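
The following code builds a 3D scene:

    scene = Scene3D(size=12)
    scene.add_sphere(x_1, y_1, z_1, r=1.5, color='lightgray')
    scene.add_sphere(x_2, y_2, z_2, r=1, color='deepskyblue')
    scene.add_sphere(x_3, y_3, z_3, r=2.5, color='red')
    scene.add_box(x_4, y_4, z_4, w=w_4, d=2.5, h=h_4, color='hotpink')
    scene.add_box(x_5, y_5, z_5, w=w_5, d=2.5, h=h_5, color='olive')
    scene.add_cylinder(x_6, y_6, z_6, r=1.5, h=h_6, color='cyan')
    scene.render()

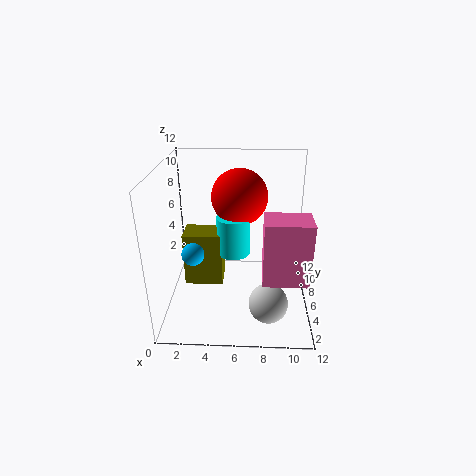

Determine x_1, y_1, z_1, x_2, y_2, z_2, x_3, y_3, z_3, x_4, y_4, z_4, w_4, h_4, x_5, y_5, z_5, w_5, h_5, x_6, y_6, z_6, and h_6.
x_1 = 8.5
y_1 = 2
z_1 = 2.5
x_2 = 2
y_2 = 6.5
z_2 = 4
x_3 = 6
y_3 = 9
z_3 = 8.5
x_4 = 8
y_4 = 2
z_4 = 4
w_4 = 3.5
h_4 = 5
x_5 = 1
y_5 = 7
z_5 = 0.5
w_5 = 3.5
h_5 = 5
x_6 = 5.5
y_6 = 8
z_6 = 3.5
h_6 = 3.5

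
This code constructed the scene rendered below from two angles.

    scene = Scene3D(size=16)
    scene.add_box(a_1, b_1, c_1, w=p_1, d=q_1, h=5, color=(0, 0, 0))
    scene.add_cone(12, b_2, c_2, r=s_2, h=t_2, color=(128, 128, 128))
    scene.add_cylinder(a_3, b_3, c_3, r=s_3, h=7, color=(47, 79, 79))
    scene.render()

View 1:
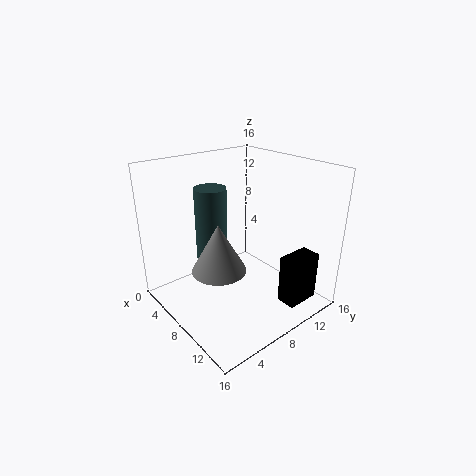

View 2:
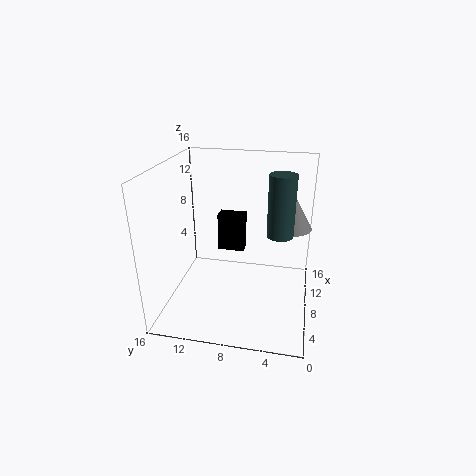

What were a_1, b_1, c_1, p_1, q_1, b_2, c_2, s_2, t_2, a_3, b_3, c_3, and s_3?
a_1 = 14, b_1 = 8.5, c_1 = 3, p_1 = 2, q_1 = 3.5, b_2 = 2.5, c_2 = 8, s_2 = 2.5, t_2 = 4.5, a_3 = 9.5, b_3 = 3.5, c_3 = 8, s_3 = 1.5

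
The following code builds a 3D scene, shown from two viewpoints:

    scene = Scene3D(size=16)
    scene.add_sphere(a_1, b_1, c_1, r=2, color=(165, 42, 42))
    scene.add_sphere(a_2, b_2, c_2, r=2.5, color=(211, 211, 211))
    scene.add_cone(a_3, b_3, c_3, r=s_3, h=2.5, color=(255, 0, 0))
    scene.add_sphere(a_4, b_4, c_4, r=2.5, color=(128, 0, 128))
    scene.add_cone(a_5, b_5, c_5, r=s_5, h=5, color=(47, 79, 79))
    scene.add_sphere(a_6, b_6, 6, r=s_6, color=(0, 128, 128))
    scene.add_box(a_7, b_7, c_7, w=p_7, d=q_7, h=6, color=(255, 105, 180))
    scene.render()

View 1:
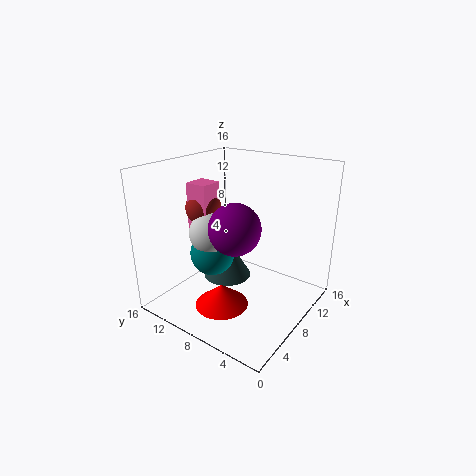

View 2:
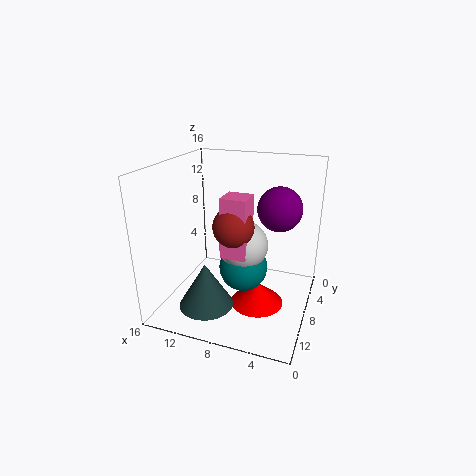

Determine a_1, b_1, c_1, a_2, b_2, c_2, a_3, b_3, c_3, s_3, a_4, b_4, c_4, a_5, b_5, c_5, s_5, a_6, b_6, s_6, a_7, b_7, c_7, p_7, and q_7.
a_1 = 7, b_1 = 12, c_1 = 11, a_2 = 6.5, b_2 = 10.5, c_2 = 8.5, a_3 = 5.5, b_3 = 8.5, c_3 = 0.5, s_3 = 3, a_4 = 4, b_4 = 5.5, c_4 = 11, a_5 = 10.5, b_5 = 11.5, c_5 = 1, s_5 = 3, a_6 = 6.5, b_6 = 10.5, s_6 = 2.5, a_7 = 5.5, b_7 = 10.5, c_7 = 8, p_7 = 2.5, q_7 = 2.5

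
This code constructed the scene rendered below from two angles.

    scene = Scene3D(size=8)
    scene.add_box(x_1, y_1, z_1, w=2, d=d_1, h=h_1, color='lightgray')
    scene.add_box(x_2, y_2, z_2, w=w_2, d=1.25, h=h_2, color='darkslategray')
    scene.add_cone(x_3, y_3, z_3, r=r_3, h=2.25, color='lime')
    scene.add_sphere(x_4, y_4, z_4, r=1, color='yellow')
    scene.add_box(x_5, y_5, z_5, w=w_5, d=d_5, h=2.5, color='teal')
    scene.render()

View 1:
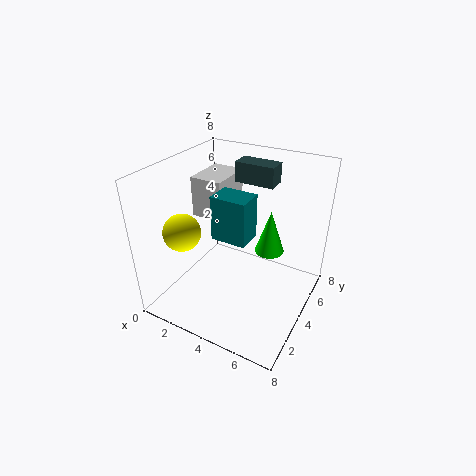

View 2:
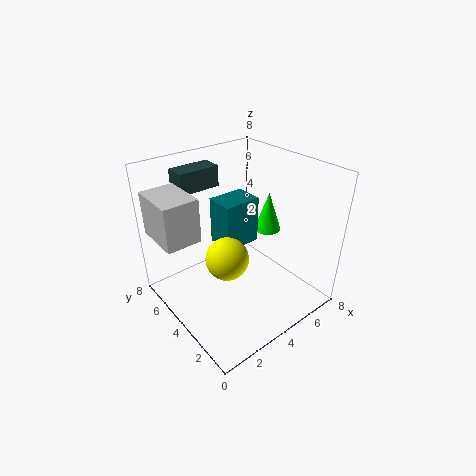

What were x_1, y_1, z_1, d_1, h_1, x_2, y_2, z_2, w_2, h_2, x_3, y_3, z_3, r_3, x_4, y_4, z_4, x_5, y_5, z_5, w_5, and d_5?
x_1 = 0.25; y_1 = 5; z_1 = 4; d_1 = 2.75; h_1 = 2.5; x_2 = 2.25; y_2 = 6.75; z_2 = 6; w_2 = 2.5; h_2 = 1.25; x_3 = 6; y_3 = 3.75; z_3 = 4; r_3 = 0.75; x_4 = 1.75; y_4 = 2; z_4 = 4.75; x_5 = 2.75; y_5 = 3.25; z_5 = 4; w_5 = 2; d_5 = 1.5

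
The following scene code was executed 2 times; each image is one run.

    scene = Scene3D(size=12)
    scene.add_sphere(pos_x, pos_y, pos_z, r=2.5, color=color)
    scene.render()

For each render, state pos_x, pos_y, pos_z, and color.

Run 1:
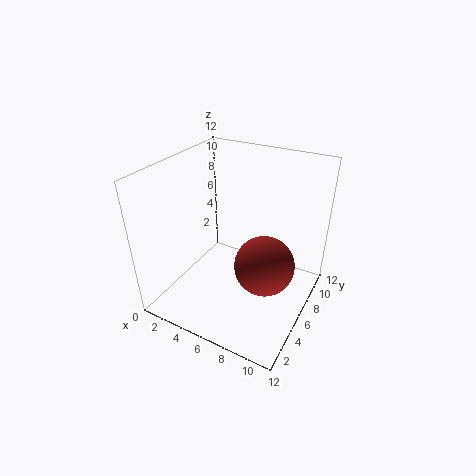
pos_x = 8.5
pos_y = 6
pos_z = 4
color = 'brown'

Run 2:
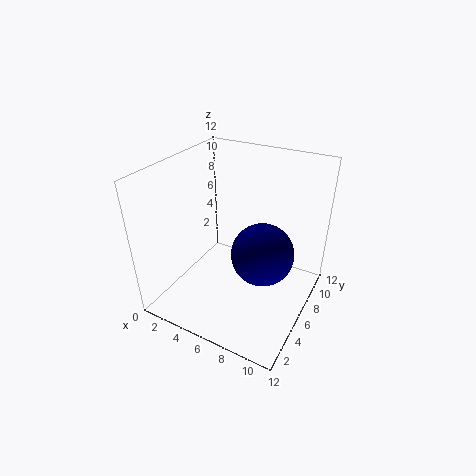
pos_x = 8.5
pos_y = 5.5
pos_z = 5.5
color = 'navy'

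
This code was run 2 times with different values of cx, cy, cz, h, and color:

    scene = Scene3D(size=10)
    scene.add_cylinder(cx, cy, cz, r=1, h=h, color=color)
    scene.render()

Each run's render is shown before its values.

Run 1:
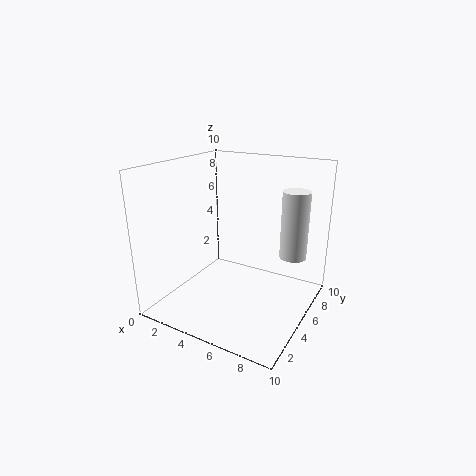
cx = 8
cy = 8
cz = 3
h = 5
color = 'white'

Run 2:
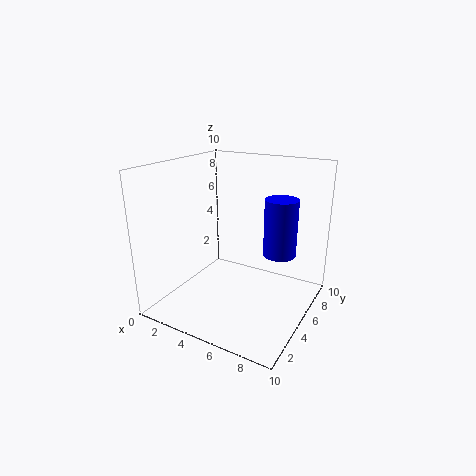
cx = 8.5
cy = 4
cz = 5
h = 3.5
color = 'blue'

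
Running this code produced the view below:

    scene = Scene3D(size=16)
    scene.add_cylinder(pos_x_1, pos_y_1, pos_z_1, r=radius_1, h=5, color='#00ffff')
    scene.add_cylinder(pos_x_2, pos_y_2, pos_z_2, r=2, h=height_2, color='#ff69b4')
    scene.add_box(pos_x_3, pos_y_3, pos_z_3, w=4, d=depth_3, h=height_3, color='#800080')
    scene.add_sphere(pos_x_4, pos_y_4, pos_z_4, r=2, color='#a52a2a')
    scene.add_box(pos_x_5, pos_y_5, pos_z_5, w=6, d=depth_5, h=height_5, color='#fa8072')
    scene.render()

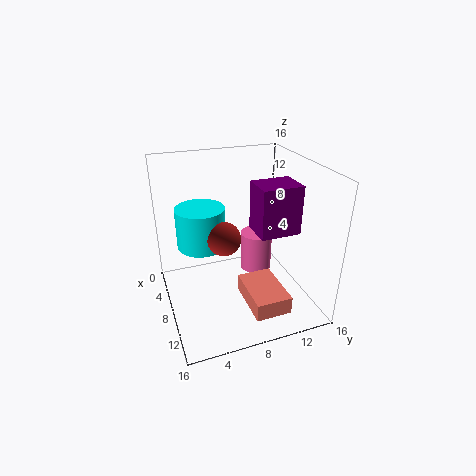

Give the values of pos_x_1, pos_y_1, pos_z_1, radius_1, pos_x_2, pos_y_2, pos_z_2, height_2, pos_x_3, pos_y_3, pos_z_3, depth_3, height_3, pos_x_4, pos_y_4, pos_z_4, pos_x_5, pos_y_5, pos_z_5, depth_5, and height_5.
pos_x_1 = 3, pos_y_1 = 5, pos_z_1 = 5, radius_1 = 3, pos_x_2 = 4, pos_y_2 = 12, pos_z_2 = 1, height_2 = 5, pos_x_3 = 4, pos_y_3 = 11, pos_z_3 = 7, depth_3 = 5, height_3 = 6, pos_x_4 = 6, pos_y_4 = 7, pos_z_4 = 7, pos_x_5 = 8, pos_y_5 = 8, pos_z_5 = 1, depth_5 = 4, height_5 = 2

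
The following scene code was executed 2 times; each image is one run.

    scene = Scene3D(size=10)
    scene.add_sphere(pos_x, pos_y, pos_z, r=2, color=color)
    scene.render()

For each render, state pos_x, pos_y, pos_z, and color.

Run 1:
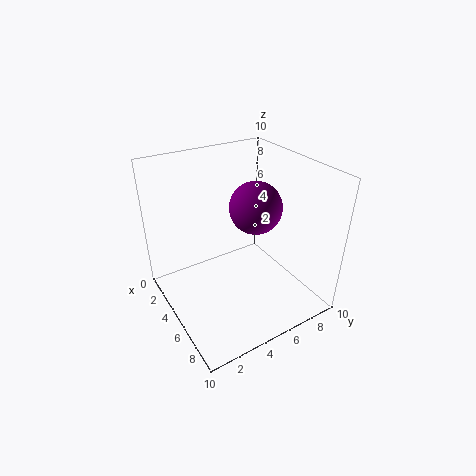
pos_x = 3.5, pos_y = 7.5, pos_z = 6, color = 'purple'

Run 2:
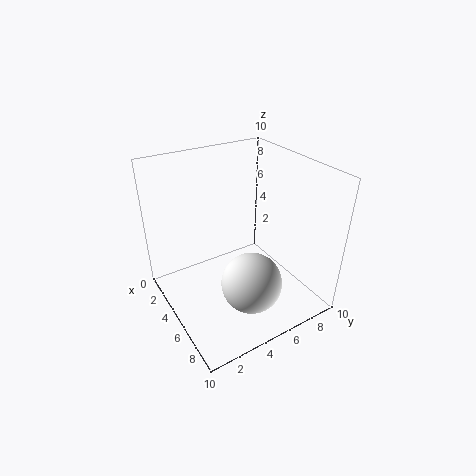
pos_x = 7.5, pos_y = 4.5, pos_z = 3, color = 'white'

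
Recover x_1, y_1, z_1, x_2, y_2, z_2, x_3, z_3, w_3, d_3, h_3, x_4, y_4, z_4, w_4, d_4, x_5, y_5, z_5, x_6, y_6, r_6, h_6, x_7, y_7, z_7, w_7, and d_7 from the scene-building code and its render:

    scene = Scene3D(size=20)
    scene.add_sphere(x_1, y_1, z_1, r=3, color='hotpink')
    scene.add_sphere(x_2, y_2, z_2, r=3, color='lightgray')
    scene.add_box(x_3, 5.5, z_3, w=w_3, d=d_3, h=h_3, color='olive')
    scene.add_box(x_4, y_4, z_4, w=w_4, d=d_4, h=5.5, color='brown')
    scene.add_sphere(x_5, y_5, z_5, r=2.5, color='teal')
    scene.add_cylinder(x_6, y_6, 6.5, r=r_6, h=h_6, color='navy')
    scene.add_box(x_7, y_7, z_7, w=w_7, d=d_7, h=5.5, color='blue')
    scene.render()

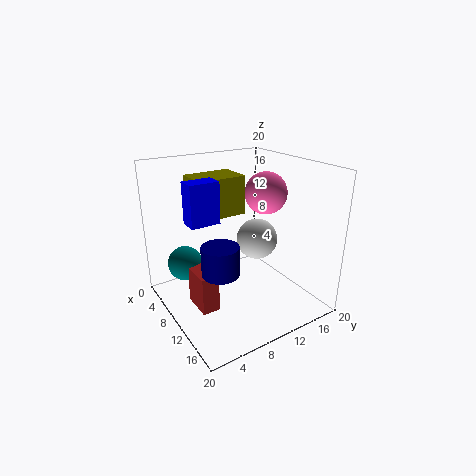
x_1 = 9.5, y_1 = 15, z_1 = 15.5, x_2 = 9, y_2 = 14, z_2 = 8.5, x_3 = 3, z_3 = 12.5, w_3 = 5, d_3 = 7, h_3 = 5.5, x_4 = 7, y_4 = 3.5, z_4 = 0.5, w_4 = 4.5, d_4 = 2.5, x_5 = 5, y_5 = 4, z_5 = 5.5, x_6 = 12, y_6 = 6, r_6 = 2.5, h_6 = 4, x_7 = 8, y_7 = 3, z_7 = 13, w_7 = 2.5, d_7 = 4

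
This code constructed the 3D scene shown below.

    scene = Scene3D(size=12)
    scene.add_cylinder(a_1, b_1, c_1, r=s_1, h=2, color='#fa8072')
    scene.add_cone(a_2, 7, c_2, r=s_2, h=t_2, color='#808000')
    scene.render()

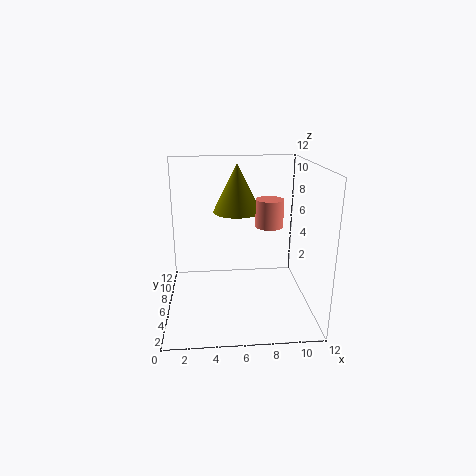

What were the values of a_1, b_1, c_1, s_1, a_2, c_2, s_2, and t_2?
a_1 = 8
b_1 = 3
c_1 = 8
s_1 = 1
a_2 = 6
c_2 = 8
s_2 = 2
t_2 = 4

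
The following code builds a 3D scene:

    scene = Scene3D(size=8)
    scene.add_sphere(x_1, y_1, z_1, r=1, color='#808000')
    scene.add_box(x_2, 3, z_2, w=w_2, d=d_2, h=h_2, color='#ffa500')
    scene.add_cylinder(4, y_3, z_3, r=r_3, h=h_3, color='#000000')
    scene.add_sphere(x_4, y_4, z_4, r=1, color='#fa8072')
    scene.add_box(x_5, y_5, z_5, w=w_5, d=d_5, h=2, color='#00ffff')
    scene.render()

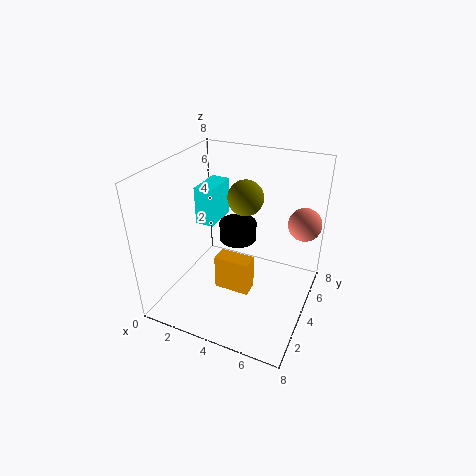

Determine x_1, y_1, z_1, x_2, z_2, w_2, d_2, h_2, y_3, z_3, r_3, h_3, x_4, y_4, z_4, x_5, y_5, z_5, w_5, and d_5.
x_1 = 4; y_1 = 5; z_1 = 6; x_2 = 3; z_2 = 1; w_2 = 2; d_2 = 1; h_2 = 2; y_3 = 4; z_3 = 4; r_3 = 1; h_3 = 1; x_4 = 7; y_4 = 7; z_4 = 4; x_5 = 2; y_5 = 3; z_5 = 5; w_5 = 1; d_5 = 2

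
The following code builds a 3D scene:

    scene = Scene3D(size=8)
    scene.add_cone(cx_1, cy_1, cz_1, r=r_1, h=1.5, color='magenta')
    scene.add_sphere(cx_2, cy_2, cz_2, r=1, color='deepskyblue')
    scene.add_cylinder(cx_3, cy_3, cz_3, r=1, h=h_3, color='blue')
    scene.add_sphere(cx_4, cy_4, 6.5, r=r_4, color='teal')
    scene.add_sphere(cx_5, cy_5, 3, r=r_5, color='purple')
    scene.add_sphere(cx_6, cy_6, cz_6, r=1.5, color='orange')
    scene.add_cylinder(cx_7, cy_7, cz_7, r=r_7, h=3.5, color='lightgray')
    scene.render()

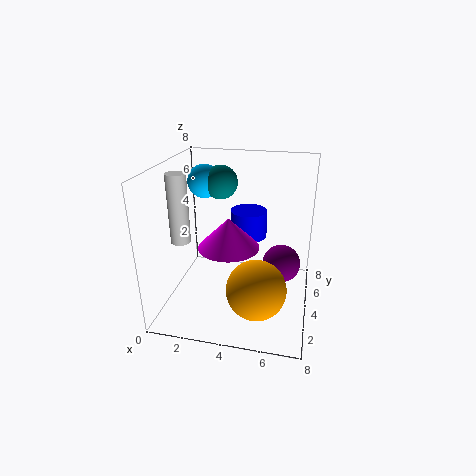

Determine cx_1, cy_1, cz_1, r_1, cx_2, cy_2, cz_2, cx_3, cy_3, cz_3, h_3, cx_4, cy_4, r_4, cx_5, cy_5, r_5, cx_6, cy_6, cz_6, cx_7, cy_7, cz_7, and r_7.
cx_1 = 4, cy_1 = 2, cz_1 = 4.5, r_1 = 1.5, cx_2 = 1.5, cy_2 = 6, cz_2 = 6.5, cx_3 = 4.5, cy_3 = 4.5, cz_3 = 4, h_3 = 1.5, cx_4 = 2.5, cy_4 = 6, r_4 = 1, cx_5 = 6.5, cy_5 = 3.5, r_5 = 1, cx_6 = 5.5, cy_6 = 1.5, cz_6 = 2.5, cx_7 = 1.5, cy_7 = 2, cz_7 = 4.5, r_7 = 0.5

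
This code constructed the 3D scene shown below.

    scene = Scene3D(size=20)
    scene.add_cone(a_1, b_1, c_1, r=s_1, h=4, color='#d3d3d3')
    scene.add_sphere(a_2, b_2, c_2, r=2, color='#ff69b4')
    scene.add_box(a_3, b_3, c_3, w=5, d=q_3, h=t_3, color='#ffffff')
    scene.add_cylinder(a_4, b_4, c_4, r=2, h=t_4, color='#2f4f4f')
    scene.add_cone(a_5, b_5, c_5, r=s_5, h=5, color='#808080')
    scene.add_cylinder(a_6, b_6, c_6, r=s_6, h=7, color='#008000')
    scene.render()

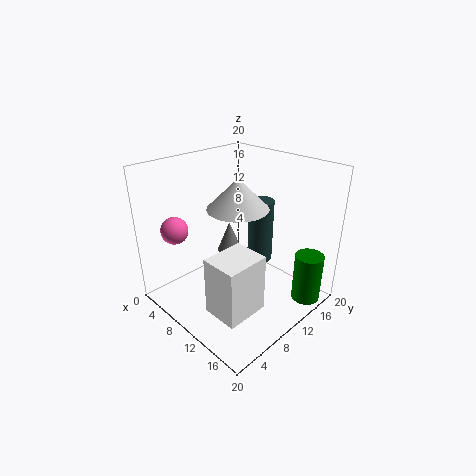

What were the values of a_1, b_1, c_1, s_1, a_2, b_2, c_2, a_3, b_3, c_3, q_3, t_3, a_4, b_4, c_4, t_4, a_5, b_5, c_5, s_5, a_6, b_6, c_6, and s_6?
a_1 = 11; b_1 = 9; c_1 = 15; s_1 = 4; a_2 = 2; b_2 = 5; c_2 = 10; a_3 = 11; b_3 = 3; c_3 = 2; q_3 = 6; t_3 = 8; a_4 = 8; b_4 = 17; c_4 = 3; t_4 = 10; a_5 = 4; b_5 = 14; c_5 = 4; s_5 = 2; a_6 = 18; b_6 = 16; c_6 = 1; s_6 = 2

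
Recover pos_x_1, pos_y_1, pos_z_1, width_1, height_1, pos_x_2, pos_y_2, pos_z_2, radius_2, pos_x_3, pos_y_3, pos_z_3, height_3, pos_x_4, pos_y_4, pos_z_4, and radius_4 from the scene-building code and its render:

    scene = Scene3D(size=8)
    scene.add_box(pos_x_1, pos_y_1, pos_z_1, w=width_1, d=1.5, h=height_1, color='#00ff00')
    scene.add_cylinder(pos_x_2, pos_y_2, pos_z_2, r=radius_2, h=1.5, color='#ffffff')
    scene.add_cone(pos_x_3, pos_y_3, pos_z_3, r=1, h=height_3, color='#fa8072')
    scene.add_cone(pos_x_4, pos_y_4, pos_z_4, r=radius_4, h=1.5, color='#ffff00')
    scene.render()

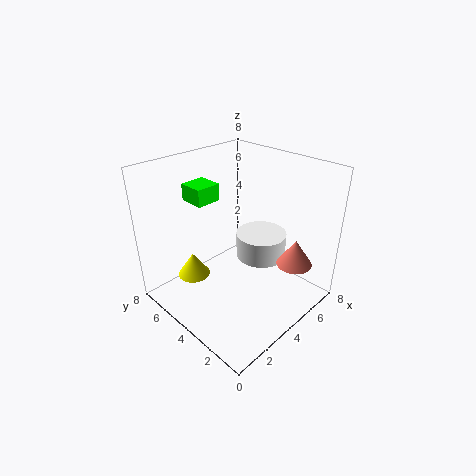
pos_x_1 = 3; pos_y_1 = 6; pos_z_1 = 5.5; width_1 = 1.5; height_1 = 1; pos_x_2 = 6; pos_y_2 = 4; pos_z_2 = 2; radius_2 = 1.5; pos_x_3 = 6; pos_y_3 = 1.5; pos_z_3 = 2.5; height_3 = 1.5; pos_x_4 = 3; pos_y_4 = 7; pos_z_4 = 0.5; radius_4 = 1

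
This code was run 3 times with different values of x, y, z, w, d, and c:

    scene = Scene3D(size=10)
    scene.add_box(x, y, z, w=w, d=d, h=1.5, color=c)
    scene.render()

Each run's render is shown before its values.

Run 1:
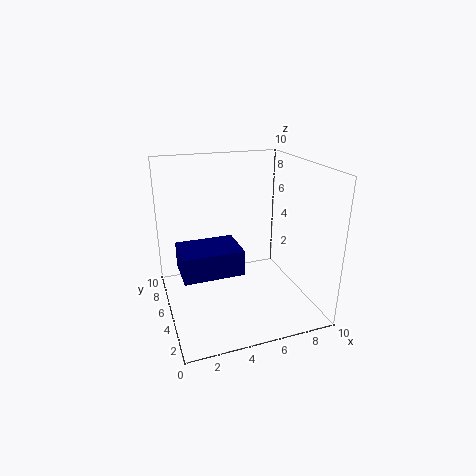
x = 0.5, y = 1, z = 4.5, w = 3.5, d = 2.5, c = 'navy'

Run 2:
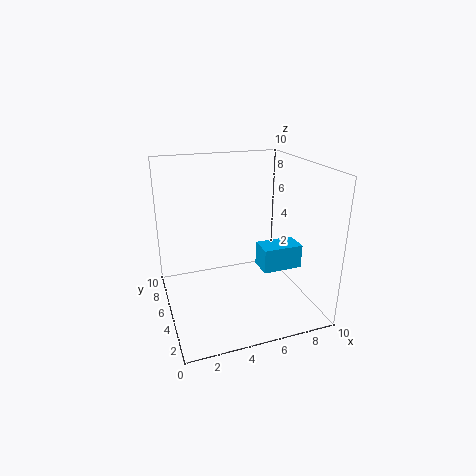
x = 5.5, y = 1.5, z = 4, w = 2.5, d = 1.5, c = 'deepskyblue'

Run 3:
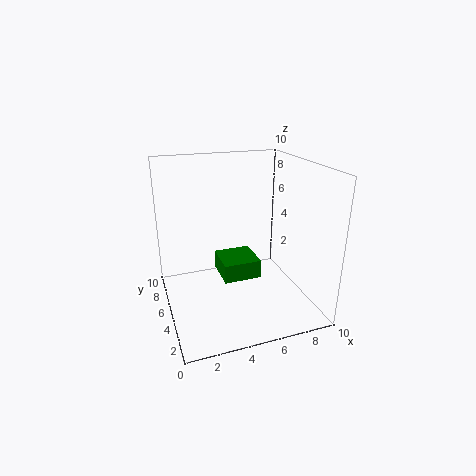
x = 4.5, y = 6.5, z = 0.5, w = 3, d = 3, c = 'green'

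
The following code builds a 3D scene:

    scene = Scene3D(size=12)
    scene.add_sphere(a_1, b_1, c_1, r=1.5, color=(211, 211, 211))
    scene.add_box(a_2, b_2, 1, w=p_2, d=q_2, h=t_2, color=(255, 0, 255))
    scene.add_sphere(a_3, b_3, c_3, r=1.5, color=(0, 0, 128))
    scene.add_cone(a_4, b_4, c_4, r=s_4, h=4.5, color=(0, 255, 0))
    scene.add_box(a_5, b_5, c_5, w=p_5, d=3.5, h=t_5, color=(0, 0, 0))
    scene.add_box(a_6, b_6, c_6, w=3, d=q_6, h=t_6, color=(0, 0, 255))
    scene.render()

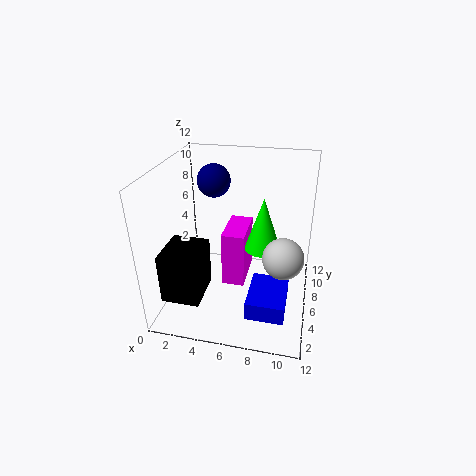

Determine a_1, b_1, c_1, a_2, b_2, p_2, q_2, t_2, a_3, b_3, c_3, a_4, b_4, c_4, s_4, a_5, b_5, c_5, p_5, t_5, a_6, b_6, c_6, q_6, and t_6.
a_1 = 10, b_1 = 3, c_1 = 6.5, a_2 = 4.5, b_2 = 6, p_2 = 2, q_2 = 4, t_2 = 5, a_3 = 3, b_3 = 9.5, c_3 = 9.5, a_4 = 8, b_4 = 6.5, c_4 = 5, s_4 = 1.5, a_5 = 1, b_5 = 1, c_5 = 2.5, p_5 = 3, t_5 = 4, a_6 = 7.5, b_6 = 1.5, c_6 = 1.5, q_6 = 4, t_6 = 1.5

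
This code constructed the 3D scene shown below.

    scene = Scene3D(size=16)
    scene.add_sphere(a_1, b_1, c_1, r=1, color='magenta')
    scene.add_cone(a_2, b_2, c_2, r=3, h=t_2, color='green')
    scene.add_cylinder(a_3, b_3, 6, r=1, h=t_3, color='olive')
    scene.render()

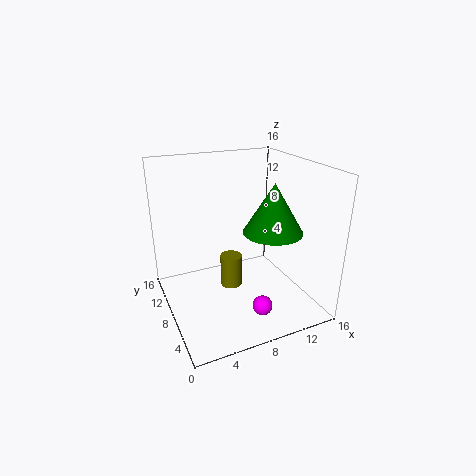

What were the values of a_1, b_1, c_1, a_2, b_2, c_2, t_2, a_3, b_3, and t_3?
a_1 = 8; b_1 = 2; c_1 = 3; a_2 = 10; b_2 = 4; c_2 = 10; t_2 = 5; a_3 = 5; b_3 = 3; t_3 = 3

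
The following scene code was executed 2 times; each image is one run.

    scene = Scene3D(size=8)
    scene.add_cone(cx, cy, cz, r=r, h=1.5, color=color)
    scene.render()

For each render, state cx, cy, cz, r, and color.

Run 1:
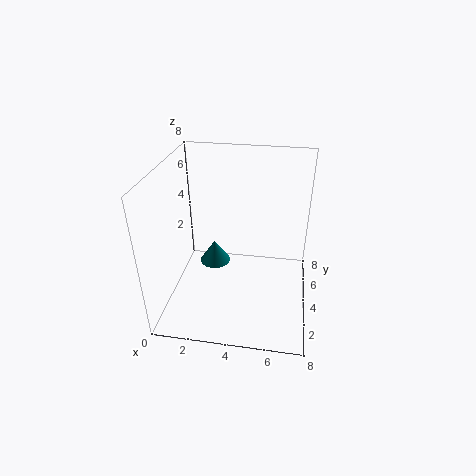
cx = 2
cy = 6.5
cz = 0.5
r = 1
color = 'teal'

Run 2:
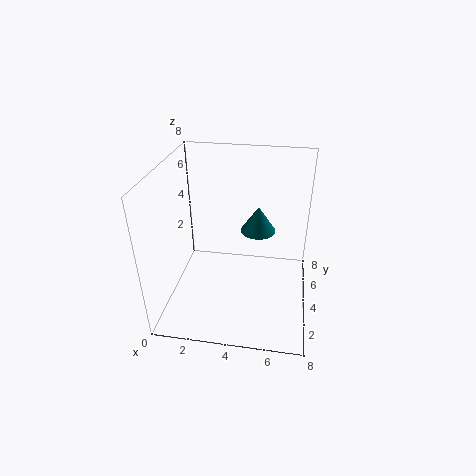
cx = 5
cy = 5
cz = 4
r = 1
color = 'teal'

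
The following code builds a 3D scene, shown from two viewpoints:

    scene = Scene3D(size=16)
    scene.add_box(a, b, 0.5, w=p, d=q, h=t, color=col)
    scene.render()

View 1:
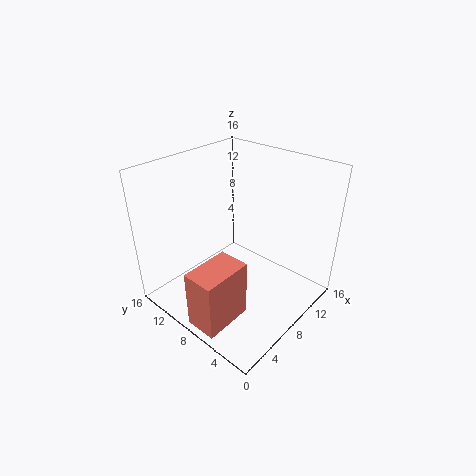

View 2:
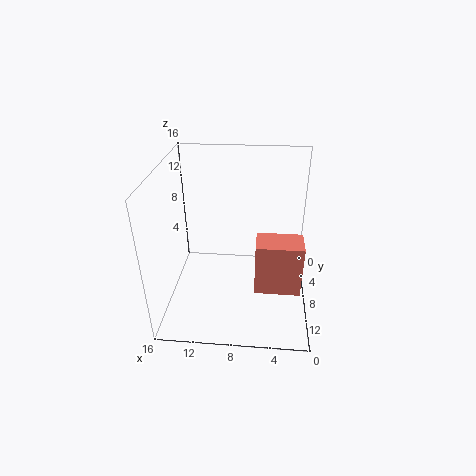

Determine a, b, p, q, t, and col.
a = 0.5
b = 5
p = 5.5
q = 3.5
t = 6.5
col = 'salmon'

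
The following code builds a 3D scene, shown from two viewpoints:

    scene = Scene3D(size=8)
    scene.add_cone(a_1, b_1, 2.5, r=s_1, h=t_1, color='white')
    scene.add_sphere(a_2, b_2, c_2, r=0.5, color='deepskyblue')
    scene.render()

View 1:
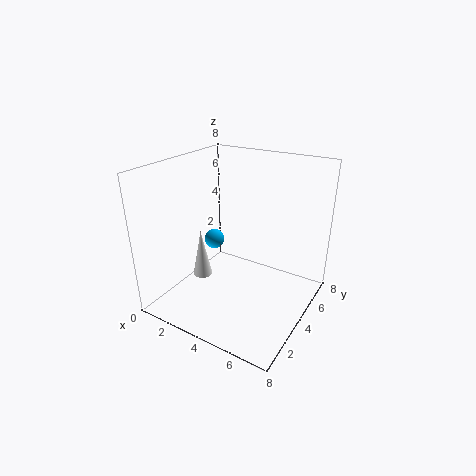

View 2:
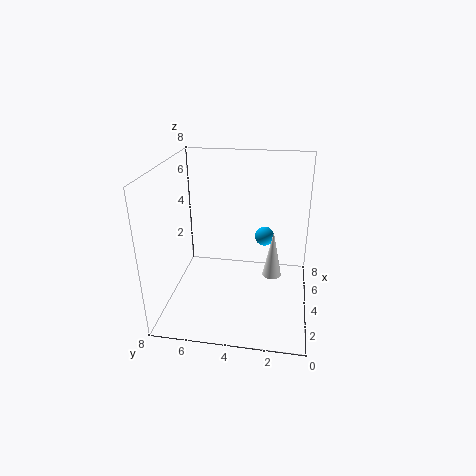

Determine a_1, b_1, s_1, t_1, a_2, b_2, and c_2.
a_1 = 3; b_1 = 2; s_1 = 0.5; t_1 = 2.5; a_2 = 3.5; b_2 = 2.5; c_2 = 4.5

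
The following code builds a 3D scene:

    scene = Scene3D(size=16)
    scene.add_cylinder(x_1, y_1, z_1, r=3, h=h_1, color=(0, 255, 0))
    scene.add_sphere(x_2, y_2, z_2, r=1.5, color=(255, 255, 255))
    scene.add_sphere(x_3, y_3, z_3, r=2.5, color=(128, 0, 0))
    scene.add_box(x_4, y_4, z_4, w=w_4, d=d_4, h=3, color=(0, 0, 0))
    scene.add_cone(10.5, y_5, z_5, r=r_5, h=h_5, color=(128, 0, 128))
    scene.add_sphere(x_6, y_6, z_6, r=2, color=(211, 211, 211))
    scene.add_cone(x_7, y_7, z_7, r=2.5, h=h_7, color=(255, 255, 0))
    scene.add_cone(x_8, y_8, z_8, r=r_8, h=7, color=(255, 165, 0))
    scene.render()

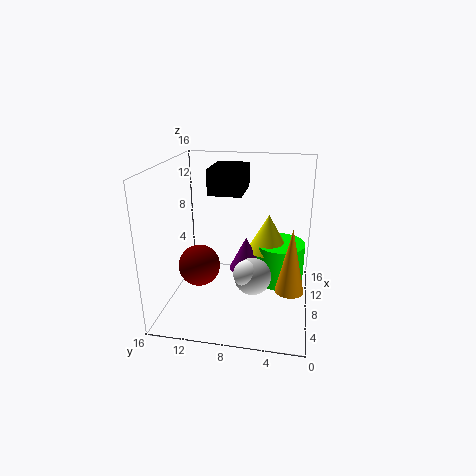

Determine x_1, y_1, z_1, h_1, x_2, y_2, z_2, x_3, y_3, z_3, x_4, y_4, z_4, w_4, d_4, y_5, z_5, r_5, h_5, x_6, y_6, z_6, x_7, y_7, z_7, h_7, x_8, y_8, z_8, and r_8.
x_1 = 12
y_1 = 3.5
z_1 = 1
h_1 = 5
x_2 = 5.5
y_2 = 6.5
z_2 = 5
x_3 = 9
y_3 = 13
z_3 = 3.5
x_4 = 10
y_4 = 8
z_4 = 12
w_4 = 5.5
d_4 = 4
y_5 = 7.5
z_5 = 3
r_5 = 2
h_5 = 4
x_6 = 6
y_6 = 6
z_6 = 4.5
x_7 = 12
y_7 = 5
z_7 = 5
h_7 = 4.5
x_8 = 5.5
y_8 = 2
z_8 = 3.5
r_8 = 1.5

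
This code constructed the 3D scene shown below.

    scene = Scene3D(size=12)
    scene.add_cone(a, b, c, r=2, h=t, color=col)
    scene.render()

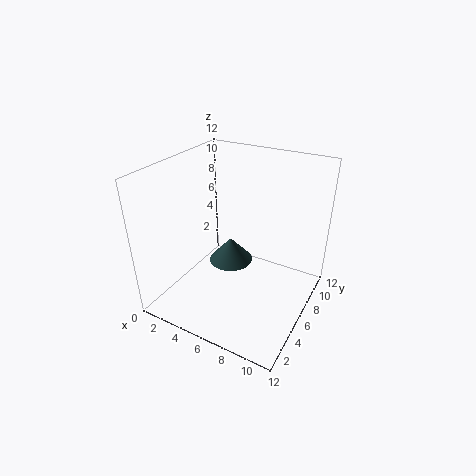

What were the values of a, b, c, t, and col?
a = 4.25
b = 7.75
c = 2.25
t = 2.25
col = 'darkslategray'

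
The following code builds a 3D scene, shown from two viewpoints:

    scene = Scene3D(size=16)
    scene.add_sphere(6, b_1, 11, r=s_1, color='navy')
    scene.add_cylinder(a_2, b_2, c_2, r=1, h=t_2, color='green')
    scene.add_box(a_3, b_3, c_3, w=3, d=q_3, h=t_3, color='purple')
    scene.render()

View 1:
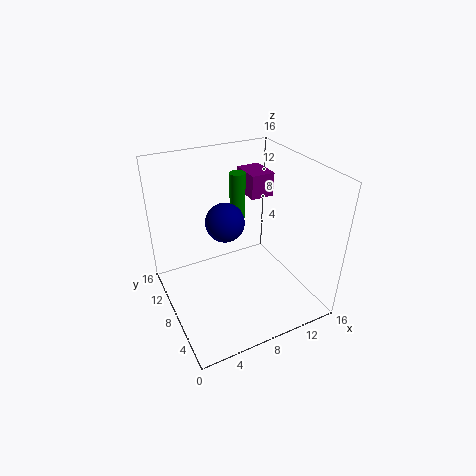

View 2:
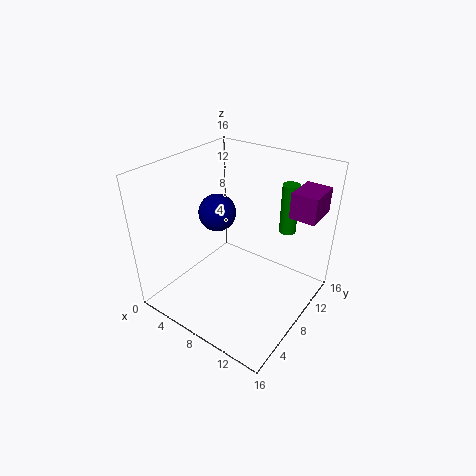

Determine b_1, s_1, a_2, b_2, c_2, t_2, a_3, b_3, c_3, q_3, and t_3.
b_1 = 7, s_1 = 2, a_2 = 11, b_2 = 14, c_2 = 7, t_2 = 6, a_3 = 12, b_3 = 12, c_3 = 10, q_3 = 4, t_3 = 3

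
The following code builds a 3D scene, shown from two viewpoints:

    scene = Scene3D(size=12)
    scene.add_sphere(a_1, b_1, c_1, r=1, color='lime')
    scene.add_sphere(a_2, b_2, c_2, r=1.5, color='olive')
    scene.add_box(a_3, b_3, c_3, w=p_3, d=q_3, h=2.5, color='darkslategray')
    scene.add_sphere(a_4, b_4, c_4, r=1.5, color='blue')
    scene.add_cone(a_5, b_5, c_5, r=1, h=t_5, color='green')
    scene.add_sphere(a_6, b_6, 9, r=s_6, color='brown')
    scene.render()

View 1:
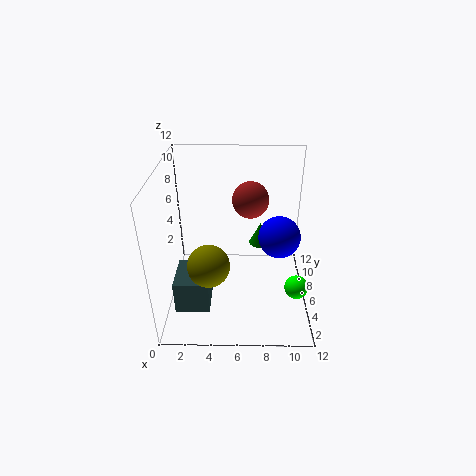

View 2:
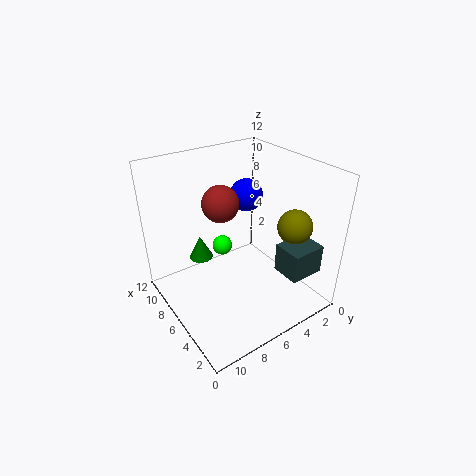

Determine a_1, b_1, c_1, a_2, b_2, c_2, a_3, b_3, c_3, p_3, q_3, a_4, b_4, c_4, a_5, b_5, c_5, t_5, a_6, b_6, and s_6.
a_1 = 11; b_1 = 4.5; c_1 = 2; a_2 = 4; b_2 = 1.5; c_2 = 6.5; a_3 = 1.5; b_3 = 0.5; c_3 = 3; p_3 = 2.5; q_3 = 3; a_4 = 9; b_4 = 3; c_4 = 8; a_5 = 8; b_5 = 8.5; c_5 = 4; t_5 = 2; a_6 = 7; b_6 = 7; s_6 = 1.5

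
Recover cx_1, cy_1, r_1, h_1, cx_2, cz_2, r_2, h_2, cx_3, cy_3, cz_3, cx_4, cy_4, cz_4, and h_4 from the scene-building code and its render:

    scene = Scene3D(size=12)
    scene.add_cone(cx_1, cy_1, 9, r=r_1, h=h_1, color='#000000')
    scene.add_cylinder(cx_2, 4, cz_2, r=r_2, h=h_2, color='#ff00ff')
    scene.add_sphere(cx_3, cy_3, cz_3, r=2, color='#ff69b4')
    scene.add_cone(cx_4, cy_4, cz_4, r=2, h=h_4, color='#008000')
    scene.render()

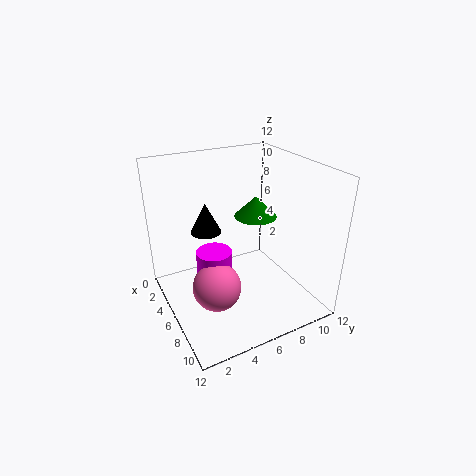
cx_1 = 9
cy_1 = 2
r_1 = 1
h_1 = 2
cx_2 = 5.5
cz_2 = 0.5
r_2 = 1.5
h_2 = 4.5
cx_3 = 7
cy_3 = 3.5
cz_3 = 2.5
cx_4 = 3
cy_4 = 9.5
cz_4 = 6
h_4 = 2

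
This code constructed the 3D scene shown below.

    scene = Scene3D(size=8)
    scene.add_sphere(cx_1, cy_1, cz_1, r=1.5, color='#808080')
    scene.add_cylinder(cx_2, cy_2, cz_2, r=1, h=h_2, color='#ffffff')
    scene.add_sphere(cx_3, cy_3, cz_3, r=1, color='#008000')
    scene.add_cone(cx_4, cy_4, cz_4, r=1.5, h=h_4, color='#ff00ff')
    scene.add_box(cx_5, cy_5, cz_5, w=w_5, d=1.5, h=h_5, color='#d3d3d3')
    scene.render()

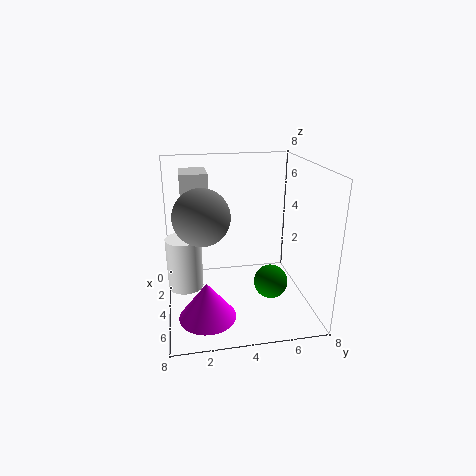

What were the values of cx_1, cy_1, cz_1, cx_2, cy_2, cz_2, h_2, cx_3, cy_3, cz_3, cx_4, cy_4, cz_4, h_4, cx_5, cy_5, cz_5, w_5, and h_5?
cx_1 = 4.5; cy_1 = 2; cz_1 = 5.5; cx_2 = 3.5; cy_2 = 1; cz_2 = 1; h_2 = 3; cx_3 = 4; cy_3 = 6; cz_3 = 1; cx_4 = 6; cy_4 = 2; cz_4 = 0.5; h_4 = 2; cx_5 = 1.5; cy_5 = 1; cz_5 = 6; w_5 = 2; h_5 = 1.5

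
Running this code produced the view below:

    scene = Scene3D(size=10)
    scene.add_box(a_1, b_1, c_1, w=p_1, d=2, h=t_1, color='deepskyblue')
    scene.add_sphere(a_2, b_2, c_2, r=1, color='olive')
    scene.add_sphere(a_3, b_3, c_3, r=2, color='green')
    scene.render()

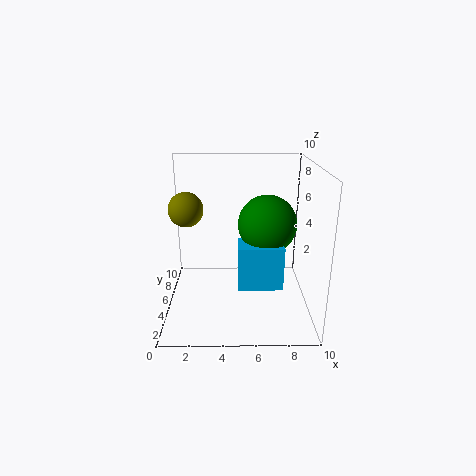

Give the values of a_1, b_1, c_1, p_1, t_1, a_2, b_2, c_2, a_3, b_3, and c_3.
a_1 = 5; b_1 = 3; c_1 = 2; p_1 = 3; t_1 = 3; a_2 = 2; b_2 = 2; c_2 = 8; a_3 = 7; b_3 = 5; c_3 = 6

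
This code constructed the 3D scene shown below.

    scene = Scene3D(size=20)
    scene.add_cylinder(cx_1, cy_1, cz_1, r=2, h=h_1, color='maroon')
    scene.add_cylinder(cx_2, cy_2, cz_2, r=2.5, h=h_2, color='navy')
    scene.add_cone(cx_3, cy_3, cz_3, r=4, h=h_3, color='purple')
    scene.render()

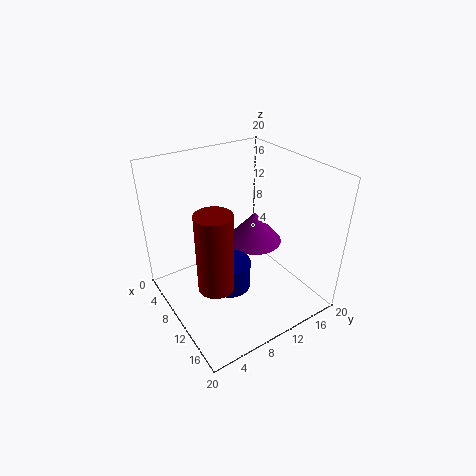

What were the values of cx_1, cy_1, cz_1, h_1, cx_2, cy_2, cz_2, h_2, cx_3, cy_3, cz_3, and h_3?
cx_1 = 17
cy_1 = 2.5
cz_1 = 10
h_1 = 9
cx_2 = 15
cy_2 = 5.5
cz_2 = 7.5
h_2 = 3.5
cx_3 = 9
cy_3 = 13.5
cz_3 = 8
h_3 = 4.5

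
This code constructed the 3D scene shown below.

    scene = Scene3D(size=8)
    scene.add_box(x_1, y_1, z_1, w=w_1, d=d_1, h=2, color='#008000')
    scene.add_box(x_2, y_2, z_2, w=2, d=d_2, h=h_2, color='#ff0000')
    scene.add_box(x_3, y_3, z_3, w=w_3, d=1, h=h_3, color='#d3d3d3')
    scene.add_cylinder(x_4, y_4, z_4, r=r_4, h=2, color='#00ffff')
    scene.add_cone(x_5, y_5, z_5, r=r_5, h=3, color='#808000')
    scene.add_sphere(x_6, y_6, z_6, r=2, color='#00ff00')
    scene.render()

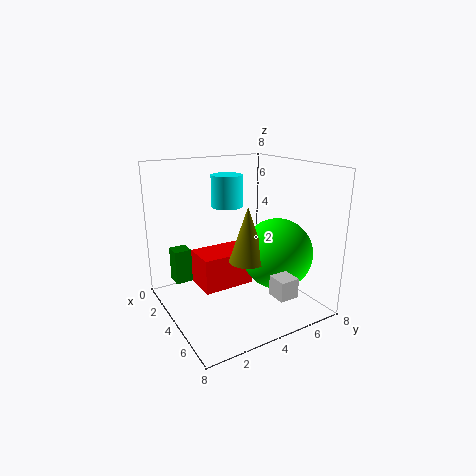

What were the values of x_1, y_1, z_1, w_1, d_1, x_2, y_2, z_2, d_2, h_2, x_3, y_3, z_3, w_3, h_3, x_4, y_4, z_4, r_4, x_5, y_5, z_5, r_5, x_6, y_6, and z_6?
x_1 = 1, y_1 = 1, z_1 = 1, w_1 = 1, d_1 = 1, x_2 = 2, y_2 = 2, z_2 = 1, d_2 = 3, h_2 = 2, x_3 = 7, y_3 = 4, z_3 = 2, w_3 = 1, h_3 = 1, x_4 = 1, y_4 = 5, z_4 = 5, r_4 = 1, x_5 = 5, y_5 = 4, z_5 = 3, r_5 = 1, x_6 = 5, y_6 = 6, z_6 = 3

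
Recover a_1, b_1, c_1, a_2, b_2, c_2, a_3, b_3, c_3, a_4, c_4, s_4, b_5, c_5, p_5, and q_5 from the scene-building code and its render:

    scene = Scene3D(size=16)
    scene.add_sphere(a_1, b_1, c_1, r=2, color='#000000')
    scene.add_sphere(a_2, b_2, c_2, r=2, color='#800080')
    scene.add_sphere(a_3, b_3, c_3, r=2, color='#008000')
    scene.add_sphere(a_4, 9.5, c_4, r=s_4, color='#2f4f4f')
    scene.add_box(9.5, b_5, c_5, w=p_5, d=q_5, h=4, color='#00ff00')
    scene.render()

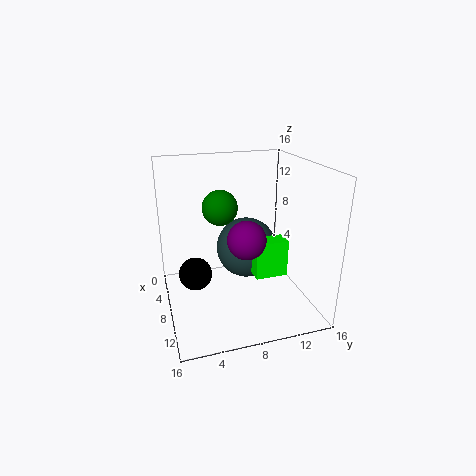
a_1 = 5; b_1 = 3.5; c_1 = 2.5; a_2 = 11; b_2 = 8; c_2 = 9; a_3 = 6; b_3 = 6.5; c_3 = 11; a_4 = 6.5; c_4 = 6; s_4 = 3.5; b_5 = 9; c_5 = 4.5; p_5 = 2; q_5 = 3.5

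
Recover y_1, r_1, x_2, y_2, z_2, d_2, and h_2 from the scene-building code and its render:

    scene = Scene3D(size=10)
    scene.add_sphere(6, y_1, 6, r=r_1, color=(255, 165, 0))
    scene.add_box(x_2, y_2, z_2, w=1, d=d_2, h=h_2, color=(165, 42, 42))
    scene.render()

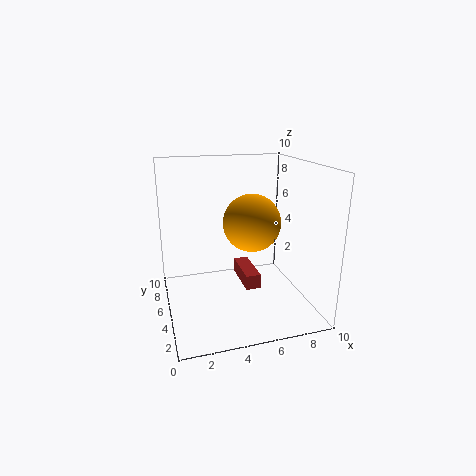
y_1 = 5, r_1 = 2, x_2 = 5, y_2 = 3, z_2 = 2, d_2 = 3, h_2 = 1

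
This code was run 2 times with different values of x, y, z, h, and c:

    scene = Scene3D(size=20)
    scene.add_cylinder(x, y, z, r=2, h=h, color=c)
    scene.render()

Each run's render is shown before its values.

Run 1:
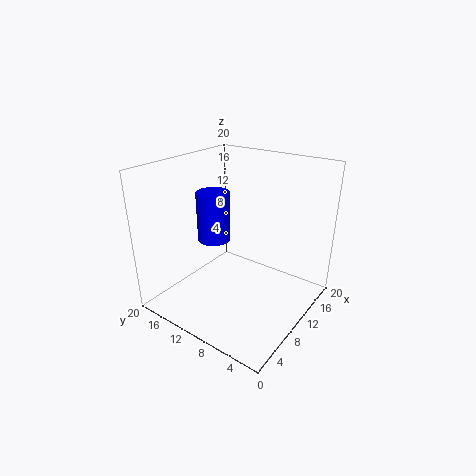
x = 5; y = 10; z = 12; h = 6; c = 'blue'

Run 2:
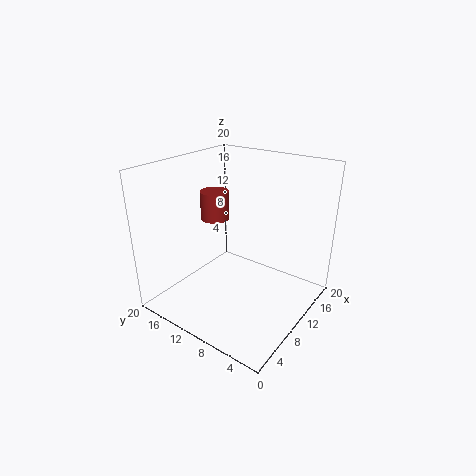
x = 10; y = 14; z = 12; h = 4; c = 'brown'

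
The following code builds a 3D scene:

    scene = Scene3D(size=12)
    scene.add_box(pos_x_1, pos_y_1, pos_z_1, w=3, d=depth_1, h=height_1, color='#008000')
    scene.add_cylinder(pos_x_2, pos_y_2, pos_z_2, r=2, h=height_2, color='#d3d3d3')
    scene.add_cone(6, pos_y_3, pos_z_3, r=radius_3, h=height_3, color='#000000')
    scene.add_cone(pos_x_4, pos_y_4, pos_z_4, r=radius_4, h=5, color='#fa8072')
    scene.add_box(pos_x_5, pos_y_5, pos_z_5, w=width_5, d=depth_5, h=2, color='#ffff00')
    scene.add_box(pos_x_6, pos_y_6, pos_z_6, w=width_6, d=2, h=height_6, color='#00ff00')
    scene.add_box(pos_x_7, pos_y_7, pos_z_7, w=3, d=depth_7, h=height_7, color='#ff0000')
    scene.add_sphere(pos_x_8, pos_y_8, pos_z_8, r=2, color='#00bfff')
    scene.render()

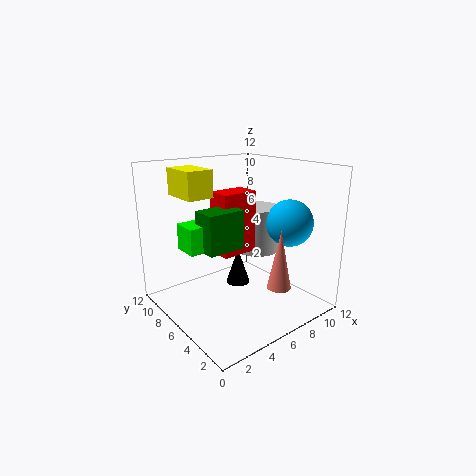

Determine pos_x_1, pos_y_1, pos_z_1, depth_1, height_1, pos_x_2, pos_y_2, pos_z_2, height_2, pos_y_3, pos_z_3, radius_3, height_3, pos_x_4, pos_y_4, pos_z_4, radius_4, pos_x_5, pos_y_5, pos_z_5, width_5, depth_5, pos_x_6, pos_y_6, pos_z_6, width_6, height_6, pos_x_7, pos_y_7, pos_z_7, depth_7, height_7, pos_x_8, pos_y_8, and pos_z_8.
pos_x_1 = 2; pos_y_1 = 4; pos_z_1 = 6; depth_1 = 2; height_1 = 3; pos_x_2 = 9; pos_y_2 = 7; pos_z_2 = 4; height_2 = 4; pos_y_3 = 6; pos_z_3 = 2; radius_3 = 1; height_3 = 3; pos_x_4 = 8; pos_y_4 = 3; pos_z_4 = 2; radius_4 = 1; pos_x_5 = 1; pos_y_5 = 5; pos_z_5 = 10; width_5 = 2; depth_5 = 3; pos_x_6 = 1; pos_y_6 = 5; pos_z_6 = 6; width_6 = 2; height_6 = 2; pos_x_7 = 4; pos_y_7 = 5; pos_z_7 = 5; depth_7 = 2; height_7 = 5; pos_x_8 = 10; pos_y_8 = 4; pos_z_8 = 7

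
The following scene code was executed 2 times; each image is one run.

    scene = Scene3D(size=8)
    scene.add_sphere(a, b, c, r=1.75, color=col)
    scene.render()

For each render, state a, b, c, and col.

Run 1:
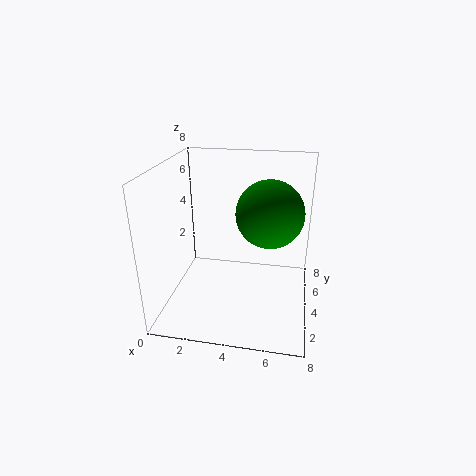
a = 5.75, b = 3.5, c = 5.75, col = 'green'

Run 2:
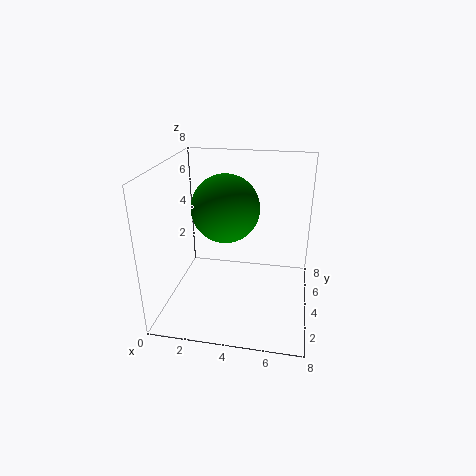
a = 3.5, b = 3.25, c = 6, col = 'green'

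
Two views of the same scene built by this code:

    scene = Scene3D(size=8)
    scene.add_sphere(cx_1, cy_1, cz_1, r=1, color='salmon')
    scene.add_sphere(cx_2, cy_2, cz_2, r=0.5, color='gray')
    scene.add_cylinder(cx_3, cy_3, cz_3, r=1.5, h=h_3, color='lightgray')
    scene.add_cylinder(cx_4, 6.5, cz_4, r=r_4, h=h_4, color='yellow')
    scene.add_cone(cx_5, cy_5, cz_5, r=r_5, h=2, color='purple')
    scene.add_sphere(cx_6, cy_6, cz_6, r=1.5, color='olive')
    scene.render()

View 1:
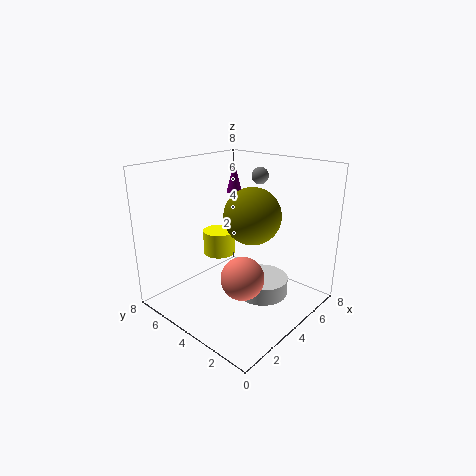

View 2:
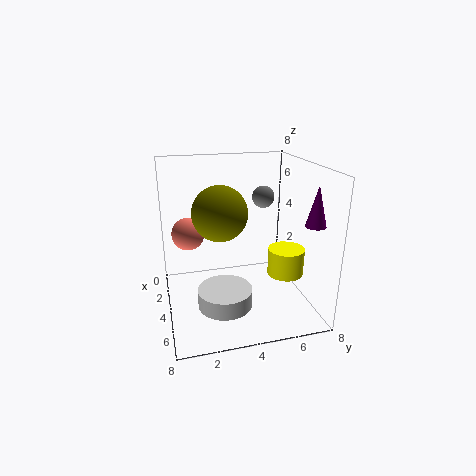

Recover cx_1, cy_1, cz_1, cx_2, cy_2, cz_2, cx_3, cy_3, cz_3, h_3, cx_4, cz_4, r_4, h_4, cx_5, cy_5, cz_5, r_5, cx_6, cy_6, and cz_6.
cx_1 = 1.5; cy_1 = 1.5; cz_1 = 3.5; cx_2 = 6.5; cy_2 = 4.5; cz_2 = 7; cx_3 = 5; cy_3 = 3; cz_3 = 0.5; h_3 = 1; cx_4 = 5; cz_4 = 2; r_4 = 1; h_4 = 1.5; cx_5 = 7; cy_5 = 7; cz_5 = 5.5; r_5 = 0.5; cx_6 = 4; cy_6 = 3; cz_6 = 5.5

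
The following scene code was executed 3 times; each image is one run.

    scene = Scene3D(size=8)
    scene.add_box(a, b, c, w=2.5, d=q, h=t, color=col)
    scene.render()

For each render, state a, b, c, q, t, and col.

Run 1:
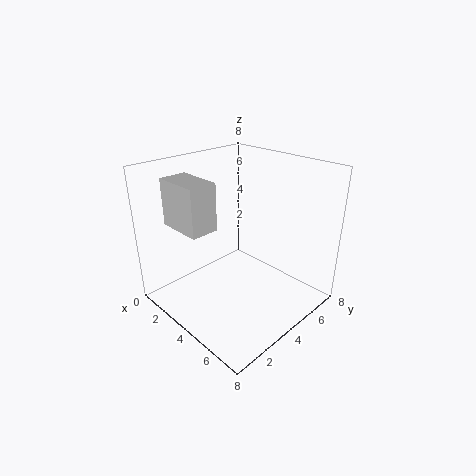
a = 1.5; b = 1; c = 5; q = 1.5; t = 2.5; col = 'lightgray'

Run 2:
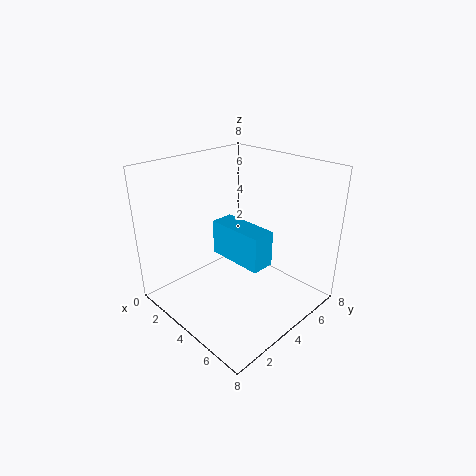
a = 5.5; b = 1; c = 5; q = 1; t = 1.5; col = 'deepskyblue'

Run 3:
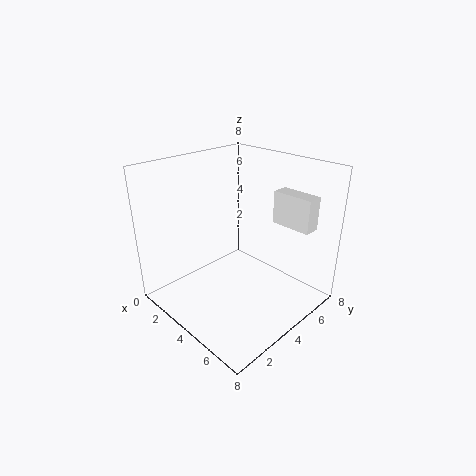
a = 4; b = 7; c = 4; q = 1; t = 2; col = 'white'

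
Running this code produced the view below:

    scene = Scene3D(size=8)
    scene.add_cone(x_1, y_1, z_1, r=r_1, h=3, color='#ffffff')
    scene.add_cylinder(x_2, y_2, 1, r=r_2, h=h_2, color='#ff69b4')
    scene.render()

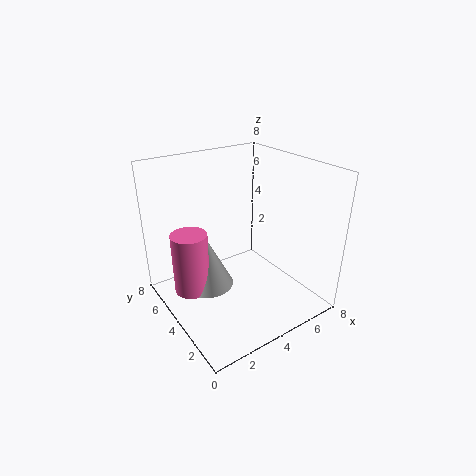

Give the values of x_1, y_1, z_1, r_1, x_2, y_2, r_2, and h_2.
x_1 = 2.5; y_1 = 5; z_1 = 1; r_1 = 1.5; x_2 = 1.5; y_2 = 5; r_2 = 1; h_2 = 3.5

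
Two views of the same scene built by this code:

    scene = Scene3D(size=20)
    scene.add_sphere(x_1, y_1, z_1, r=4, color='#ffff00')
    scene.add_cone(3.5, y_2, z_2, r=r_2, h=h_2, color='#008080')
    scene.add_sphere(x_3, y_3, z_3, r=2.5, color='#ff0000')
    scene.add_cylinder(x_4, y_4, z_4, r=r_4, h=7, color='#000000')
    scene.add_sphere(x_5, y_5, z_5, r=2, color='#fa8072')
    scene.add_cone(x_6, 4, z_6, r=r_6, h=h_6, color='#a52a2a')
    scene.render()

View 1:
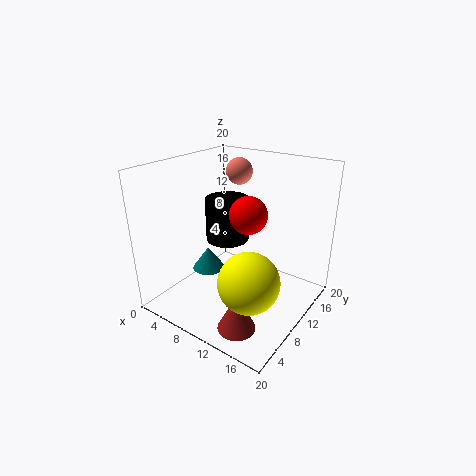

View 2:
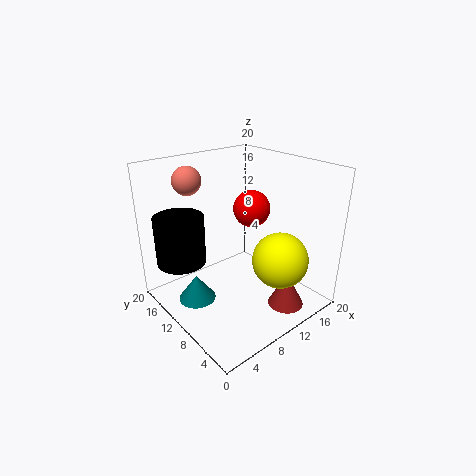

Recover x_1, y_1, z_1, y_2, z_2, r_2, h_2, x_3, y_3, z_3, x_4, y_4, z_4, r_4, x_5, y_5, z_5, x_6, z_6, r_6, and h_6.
x_1 = 14.5; y_1 = 6; z_1 = 6.5; y_2 = 11; z_2 = 2.5; r_2 = 2.5; h_2 = 3.5; x_3 = 12; y_3 = 9.5; z_3 = 14; x_4 = 4; y_4 = 15.5; z_4 = 6; r_4 = 3.5; x_5 = 6; y_5 = 16; z_5 = 17.5; x_6 = 14; z_6 = 0.5; r_6 = 2.5; h_6 = 5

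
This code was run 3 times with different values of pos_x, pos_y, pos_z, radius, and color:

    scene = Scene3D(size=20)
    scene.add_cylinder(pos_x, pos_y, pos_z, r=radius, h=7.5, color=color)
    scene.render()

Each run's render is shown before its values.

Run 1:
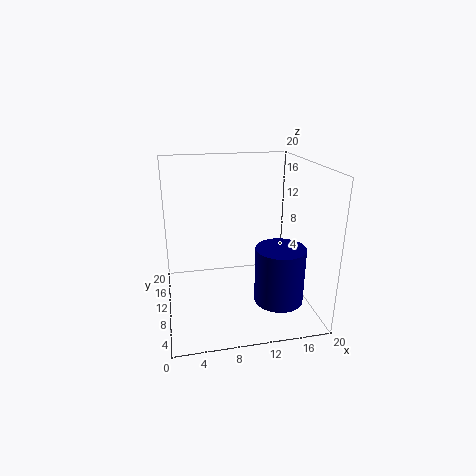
pos_x = 14.5
pos_y = 5
pos_z = 2.75
radius = 3.25
color = 'navy'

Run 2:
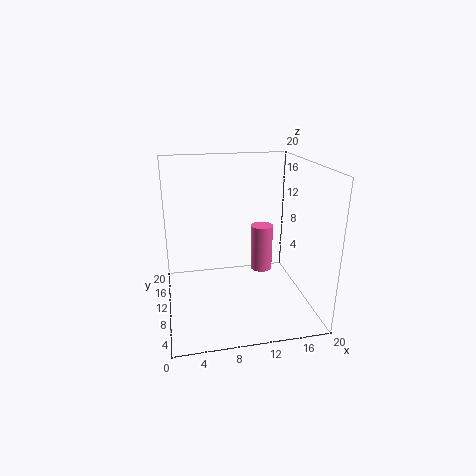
pos_x = 15.25
pos_y = 16
pos_z = 1.75
radius = 1.75
color = 'hotpink'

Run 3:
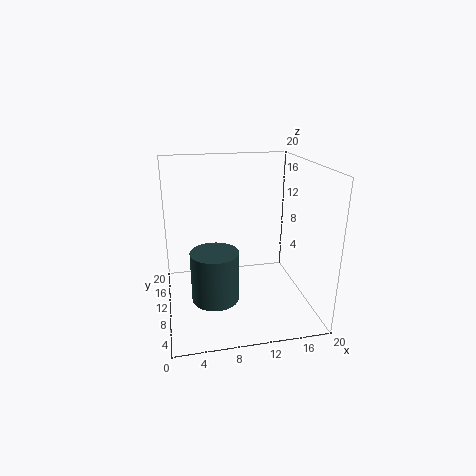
pos_x = 6.75
pos_y = 10.75
pos_z = 0.25
radius = 3.5
color = 'darkslategray'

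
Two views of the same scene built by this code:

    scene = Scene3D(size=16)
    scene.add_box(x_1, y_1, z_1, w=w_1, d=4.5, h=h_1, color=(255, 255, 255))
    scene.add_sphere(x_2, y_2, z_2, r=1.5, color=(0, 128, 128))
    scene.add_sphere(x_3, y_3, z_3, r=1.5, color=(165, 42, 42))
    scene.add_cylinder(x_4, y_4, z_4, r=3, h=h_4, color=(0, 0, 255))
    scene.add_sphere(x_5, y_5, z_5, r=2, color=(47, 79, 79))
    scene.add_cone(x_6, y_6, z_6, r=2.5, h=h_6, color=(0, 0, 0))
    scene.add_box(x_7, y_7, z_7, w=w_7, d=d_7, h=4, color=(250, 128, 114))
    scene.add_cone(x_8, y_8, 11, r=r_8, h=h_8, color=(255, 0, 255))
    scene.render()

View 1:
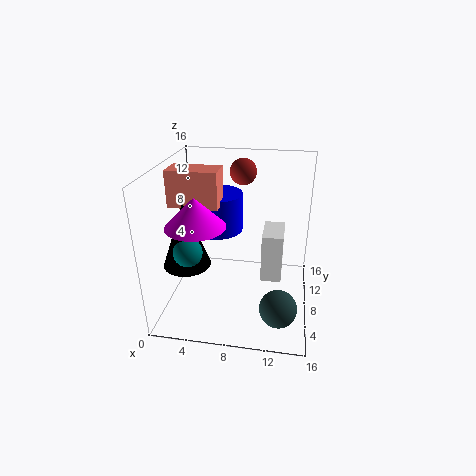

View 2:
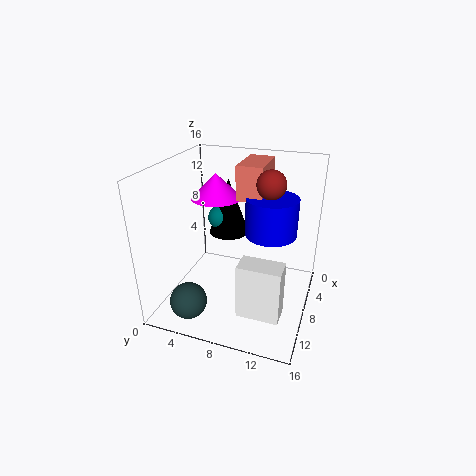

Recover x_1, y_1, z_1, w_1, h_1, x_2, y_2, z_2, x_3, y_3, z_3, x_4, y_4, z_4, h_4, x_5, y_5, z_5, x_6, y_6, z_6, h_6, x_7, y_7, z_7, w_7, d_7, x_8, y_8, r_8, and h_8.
x_1 = 10.5, y_1 = 9.5, z_1 = 1.5, w_1 = 2.5, h_1 = 6, x_2 = 3.5, y_2 = 4, z_2 = 8, x_3 = 8, y_3 = 11.5, z_3 = 14.5, x_4 = 5, y_4 = 11, z_4 = 7.5, h_4 = 4.5, x_5 = 13, y_5 = 4, z_5 = 2, x_6 = 3, y_6 = 5, z_6 = 6, h_6 = 7, x_7 = 0.5, y_7 = 7, z_7 = 11.5, w_7 = 5.5, d_7 = 3, x_8 = 4.5, y_8 = 4, r_8 = 3, h_8 = 3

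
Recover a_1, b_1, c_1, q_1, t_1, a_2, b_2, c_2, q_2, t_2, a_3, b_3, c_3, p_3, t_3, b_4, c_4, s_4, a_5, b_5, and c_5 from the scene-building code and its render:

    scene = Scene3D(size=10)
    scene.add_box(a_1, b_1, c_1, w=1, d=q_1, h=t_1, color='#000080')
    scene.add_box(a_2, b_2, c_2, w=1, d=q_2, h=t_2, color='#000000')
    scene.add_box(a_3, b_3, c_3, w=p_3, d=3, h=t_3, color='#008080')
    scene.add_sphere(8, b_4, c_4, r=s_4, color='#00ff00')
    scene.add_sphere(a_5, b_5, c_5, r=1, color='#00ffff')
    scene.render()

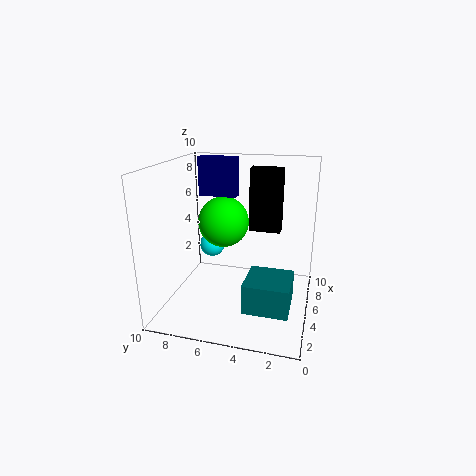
a_1 = 8, b_1 = 6, c_1 = 7, q_1 = 3, t_1 = 3, a_2 = 4, b_2 = 2, c_2 = 6, q_2 = 2, t_2 = 4, a_3 = 2, b_3 = 1, c_3 = 1, p_3 = 3, t_3 = 2, b_4 = 7, c_4 = 5, s_4 = 2, a_5 = 8, b_5 = 8, c_5 = 3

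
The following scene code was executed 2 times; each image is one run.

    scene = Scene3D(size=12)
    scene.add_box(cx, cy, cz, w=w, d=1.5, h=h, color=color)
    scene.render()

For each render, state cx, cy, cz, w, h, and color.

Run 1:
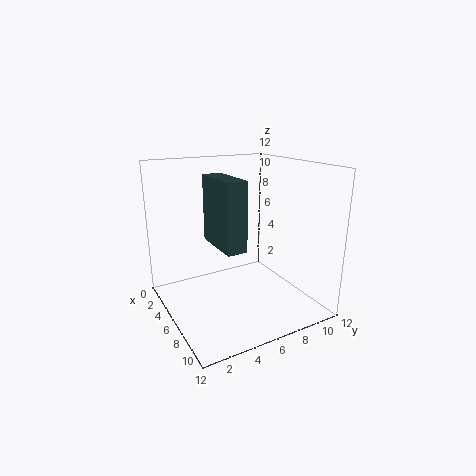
cx = 6
cy = 3
cz = 6.5
w = 4
h = 5
color = 'darkslategray'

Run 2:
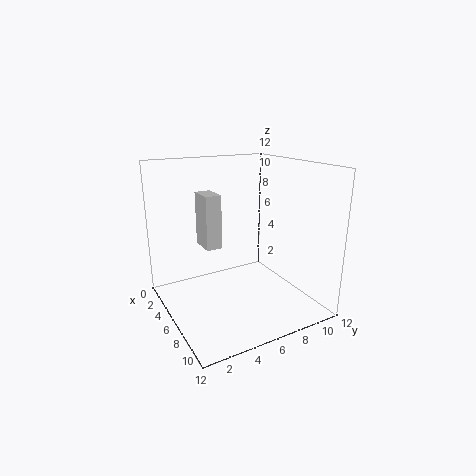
cx = 0.5
cy = 4.5
cz = 4
w = 2.5
h = 5
color = 'lightgray'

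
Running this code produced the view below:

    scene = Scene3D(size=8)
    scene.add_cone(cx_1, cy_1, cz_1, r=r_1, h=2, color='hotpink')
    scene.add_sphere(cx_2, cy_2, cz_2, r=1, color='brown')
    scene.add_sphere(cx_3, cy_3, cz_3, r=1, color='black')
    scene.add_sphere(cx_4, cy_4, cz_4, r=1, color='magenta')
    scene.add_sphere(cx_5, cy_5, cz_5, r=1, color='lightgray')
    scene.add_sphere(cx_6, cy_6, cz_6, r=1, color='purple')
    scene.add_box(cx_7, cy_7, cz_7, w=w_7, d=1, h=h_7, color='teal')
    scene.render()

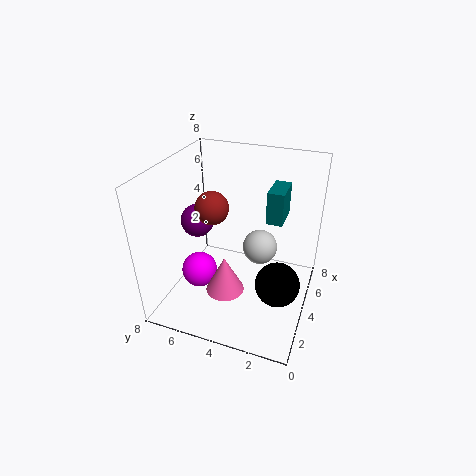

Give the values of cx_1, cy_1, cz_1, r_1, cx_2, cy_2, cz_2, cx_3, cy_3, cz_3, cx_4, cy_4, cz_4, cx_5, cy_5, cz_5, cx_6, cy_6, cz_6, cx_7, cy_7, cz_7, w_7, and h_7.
cx_1 = 2; cy_1 = 4; cz_1 = 2; r_1 = 1; cx_2 = 5; cy_2 = 6; cz_2 = 5; cx_3 = 1; cy_3 = 1; cz_3 = 4; cx_4 = 3; cy_4 = 6; cz_4 = 2; cx_5 = 5; cy_5 = 3; cz_5 = 3; cx_6 = 5; cy_6 = 7; cz_6 = 4; cx_7 = 6; cy_7 = 2; cz_7 = 4; w_7 = 2; h_7 = 2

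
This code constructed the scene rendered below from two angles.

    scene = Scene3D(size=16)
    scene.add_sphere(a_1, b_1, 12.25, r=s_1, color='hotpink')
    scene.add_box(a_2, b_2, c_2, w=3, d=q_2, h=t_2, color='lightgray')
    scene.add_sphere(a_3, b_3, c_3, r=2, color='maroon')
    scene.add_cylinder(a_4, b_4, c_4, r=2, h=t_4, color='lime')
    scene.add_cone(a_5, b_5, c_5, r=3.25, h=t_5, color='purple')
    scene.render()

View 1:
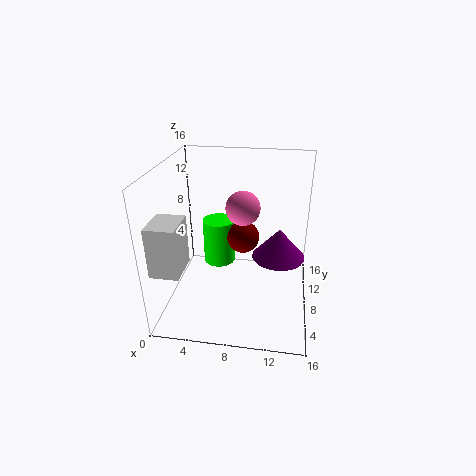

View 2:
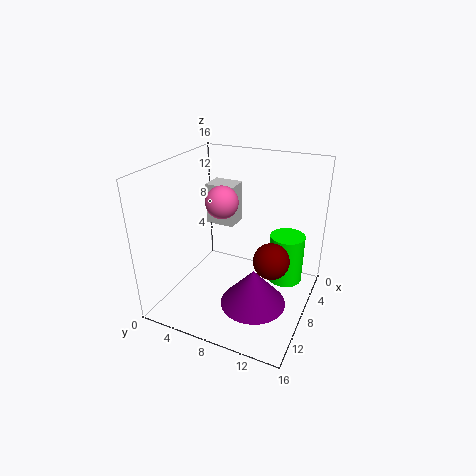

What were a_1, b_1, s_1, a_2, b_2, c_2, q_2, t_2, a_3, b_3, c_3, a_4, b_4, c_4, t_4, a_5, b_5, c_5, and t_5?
a_1 = 8.75; b_1 = 6.5; s_1 = 1.75; a_2 = 0.25; b_2 = 1.25; c_2 = 6.5; q_2 = 3.75; t_2 = 5.25; a_3 = 8; b_3 = 12; c_3 = 6; a_4 = 4.75; b_4 = 12.75; c_4 = 2; t_4 = 5.75; a_5 = 12.5; b_5 = 11.75; c_5 = 3.75; t_5 = 3.75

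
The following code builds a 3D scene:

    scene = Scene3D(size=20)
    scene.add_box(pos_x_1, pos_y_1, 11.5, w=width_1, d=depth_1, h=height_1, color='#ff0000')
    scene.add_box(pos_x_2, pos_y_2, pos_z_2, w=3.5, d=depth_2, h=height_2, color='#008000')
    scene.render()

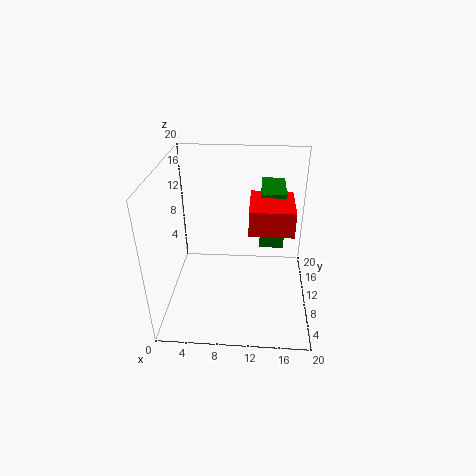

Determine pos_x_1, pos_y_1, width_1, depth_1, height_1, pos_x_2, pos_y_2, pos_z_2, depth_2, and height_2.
pos_x_1 = 11.5; pos_y_1 = 8; width_1 = 6; depth_1 = 7; height_1 = 3.5; pos_x_2 = 13; pos_y_2 = 12.5; pos_z_2 = 7; depth_2 = 6.5; height_2 = 8.5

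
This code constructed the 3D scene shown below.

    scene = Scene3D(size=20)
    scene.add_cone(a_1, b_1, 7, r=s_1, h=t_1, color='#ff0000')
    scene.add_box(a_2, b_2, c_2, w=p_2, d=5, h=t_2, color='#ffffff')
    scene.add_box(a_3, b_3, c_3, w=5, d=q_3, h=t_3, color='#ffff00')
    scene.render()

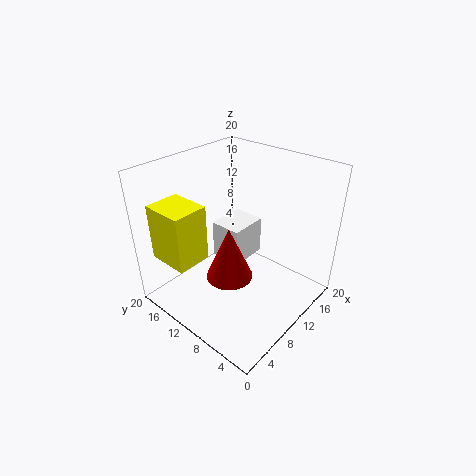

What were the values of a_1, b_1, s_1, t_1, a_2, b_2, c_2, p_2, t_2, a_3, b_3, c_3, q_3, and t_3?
a_1 = 6
b_1 = 8
s_1 = 3
t_1 = 7
a_2 = 12
b_2 = 12
c_2 = 3
p_2 = 6
t_2 = 6
a_3 = 2
b_3 = 13
c_3 = 7
q_3 = 6
t_3 = 8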